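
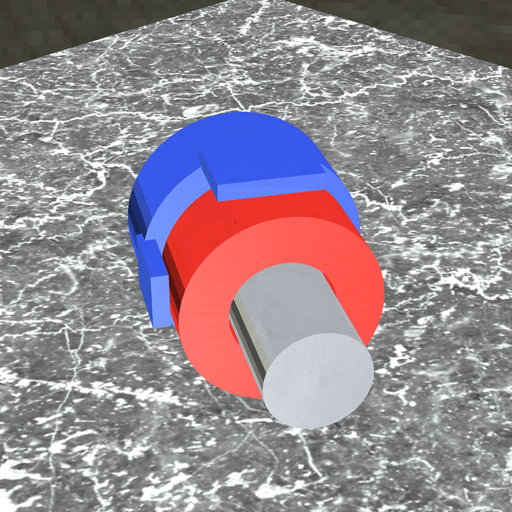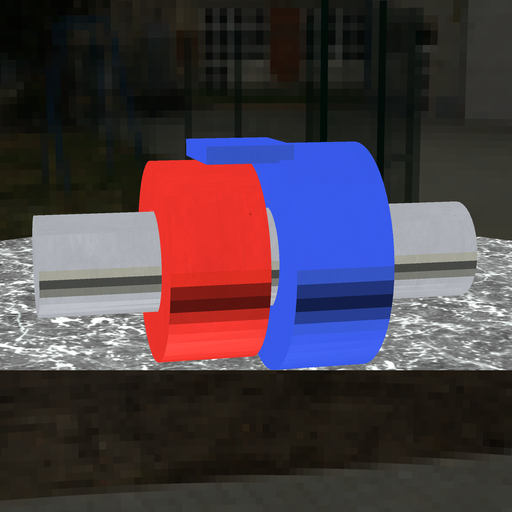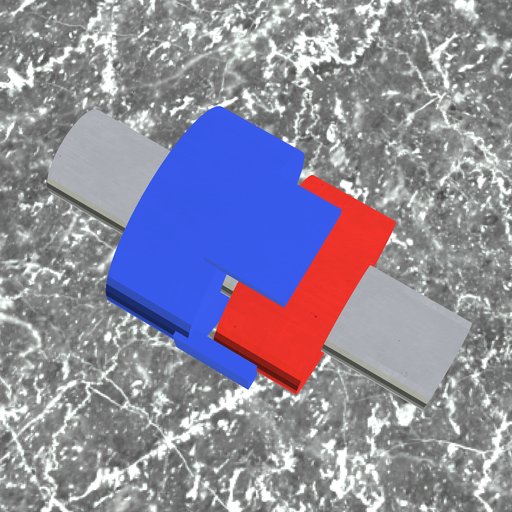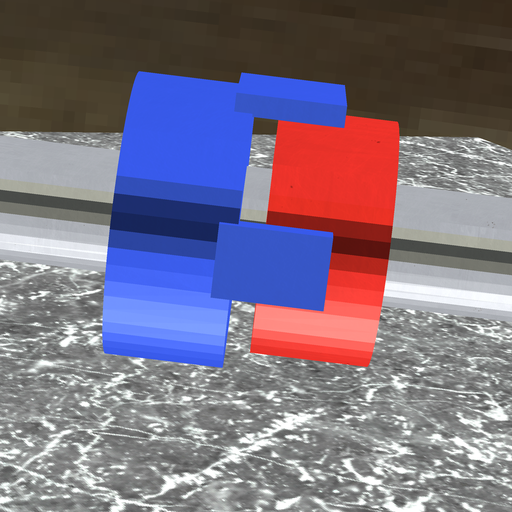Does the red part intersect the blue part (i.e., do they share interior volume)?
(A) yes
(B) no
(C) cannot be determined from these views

(B) no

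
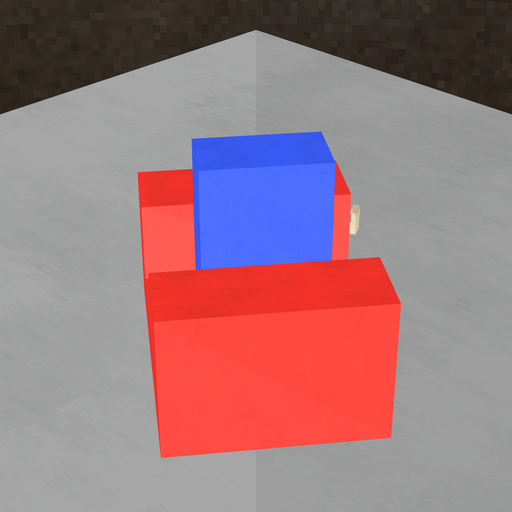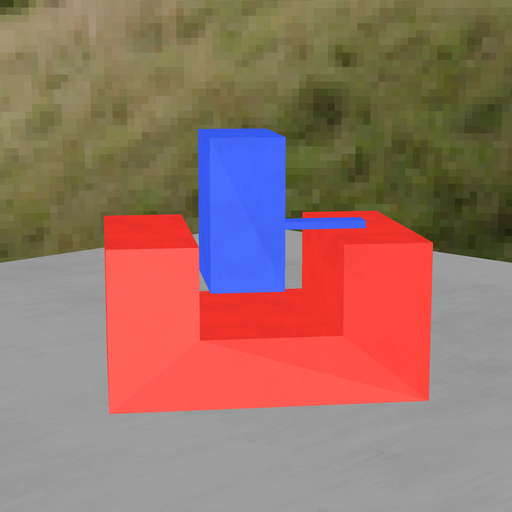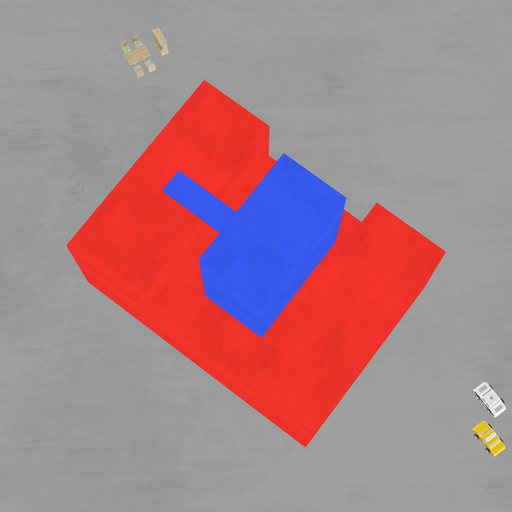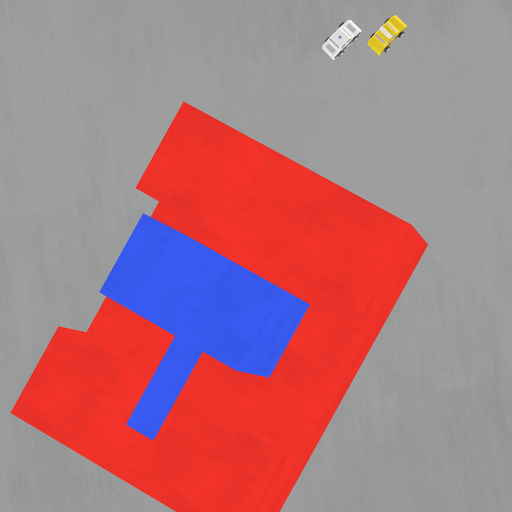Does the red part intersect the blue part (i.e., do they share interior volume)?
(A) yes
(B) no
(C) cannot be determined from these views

(B) no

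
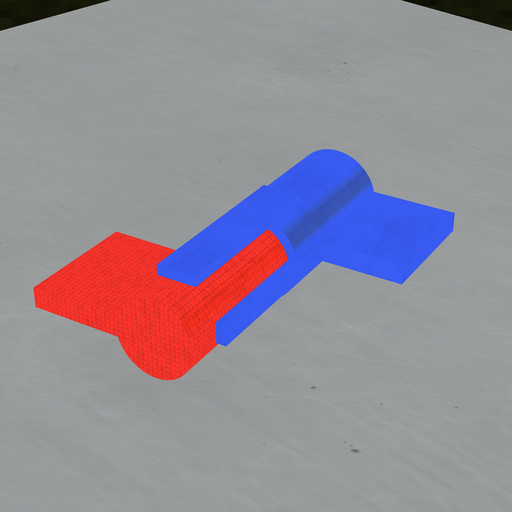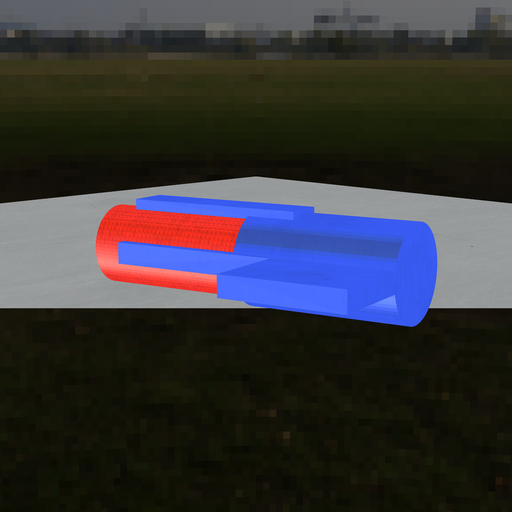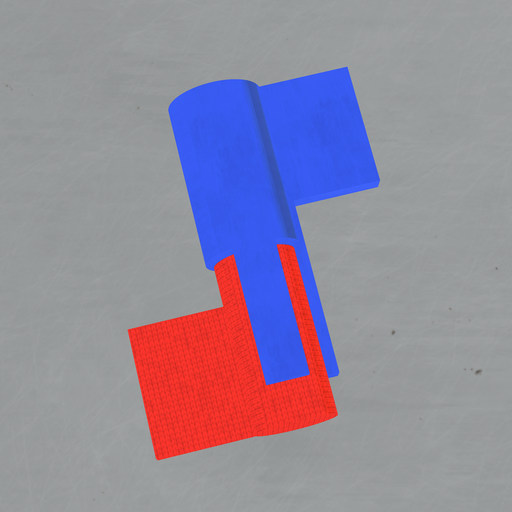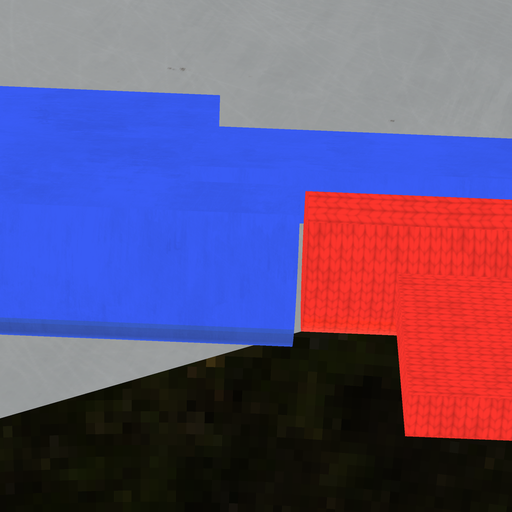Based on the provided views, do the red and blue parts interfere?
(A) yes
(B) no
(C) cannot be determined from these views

(B) no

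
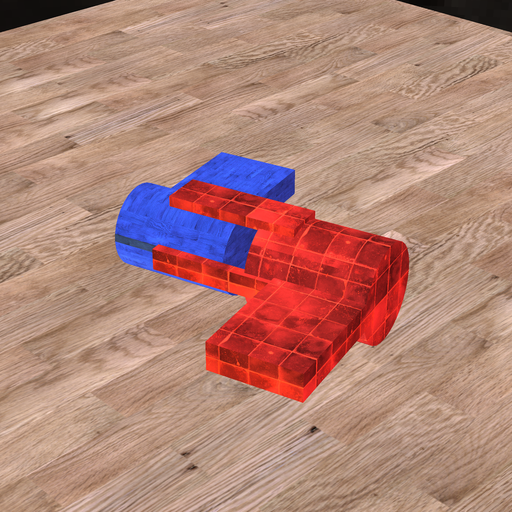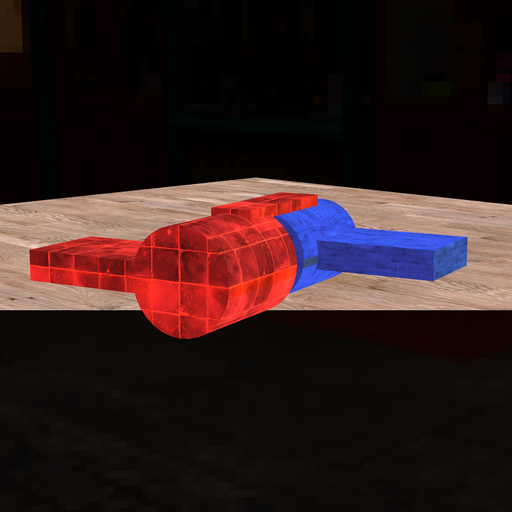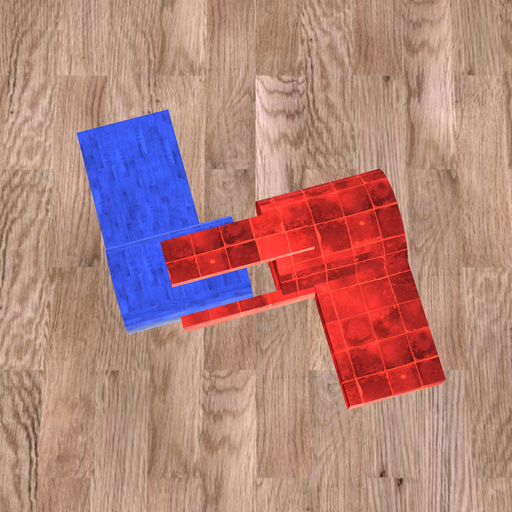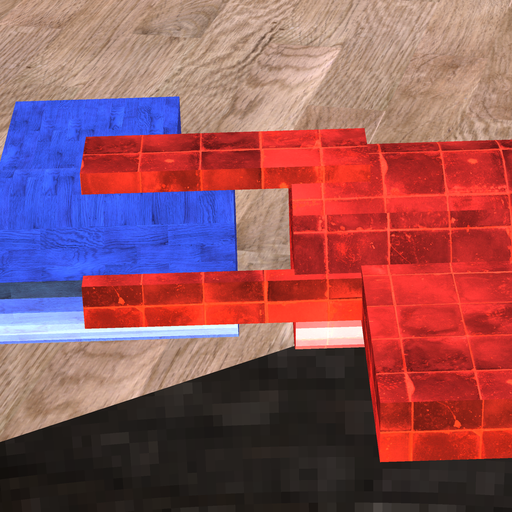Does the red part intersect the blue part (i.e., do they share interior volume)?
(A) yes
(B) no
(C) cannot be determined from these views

(B) no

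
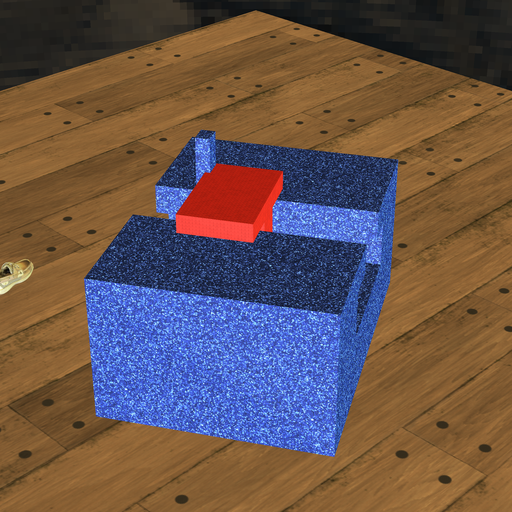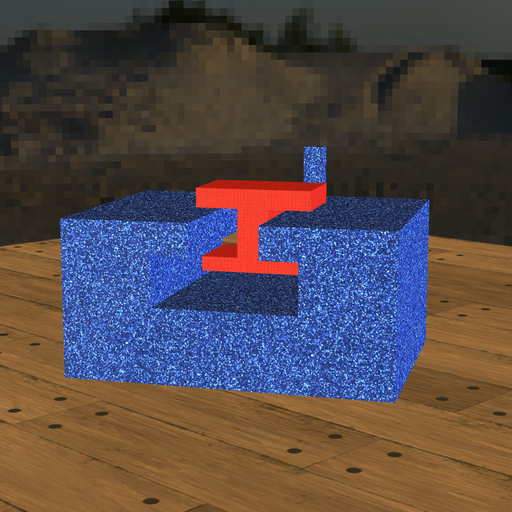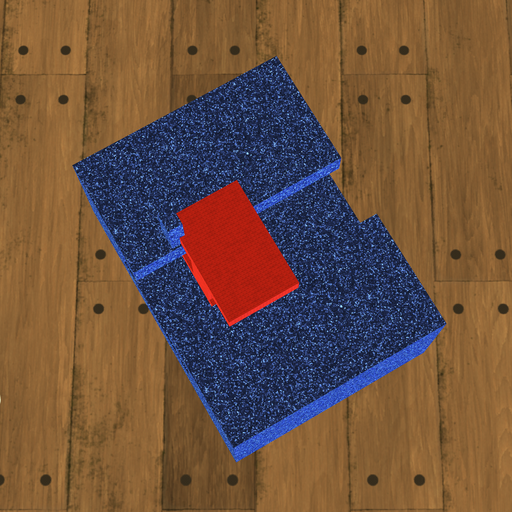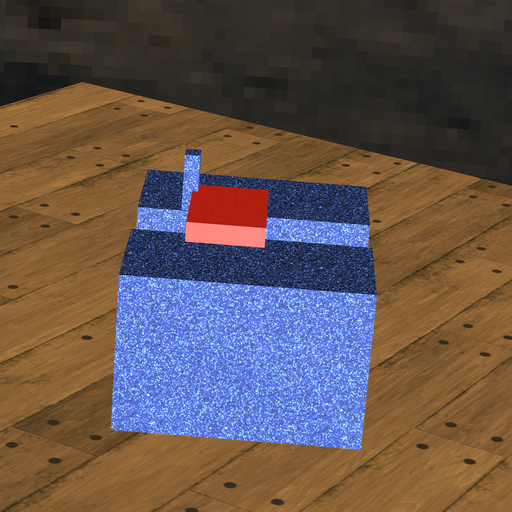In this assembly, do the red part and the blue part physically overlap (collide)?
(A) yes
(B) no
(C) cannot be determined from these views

(A) yes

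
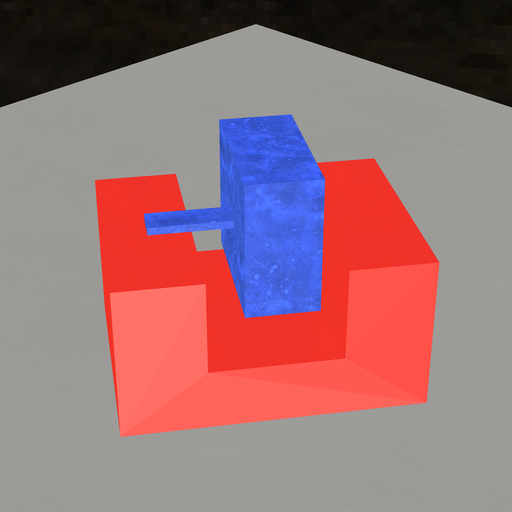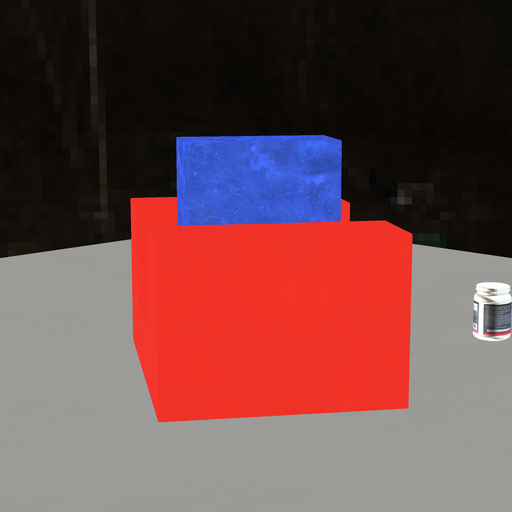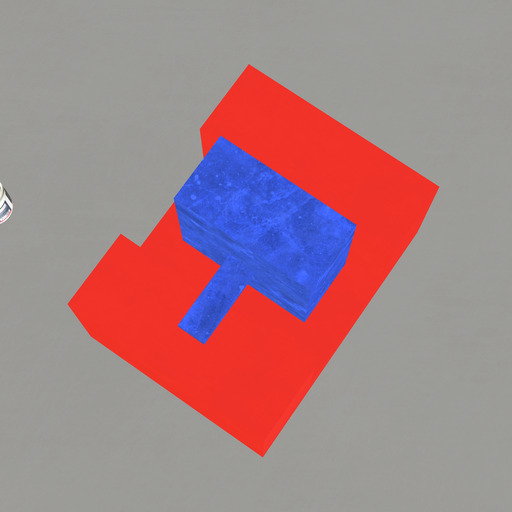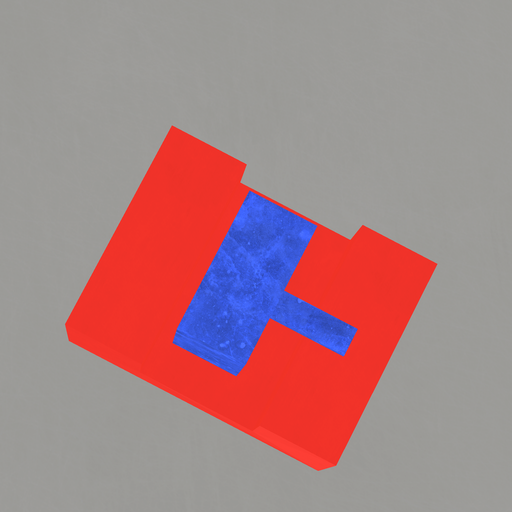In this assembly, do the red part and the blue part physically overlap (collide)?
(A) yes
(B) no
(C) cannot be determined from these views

(B) no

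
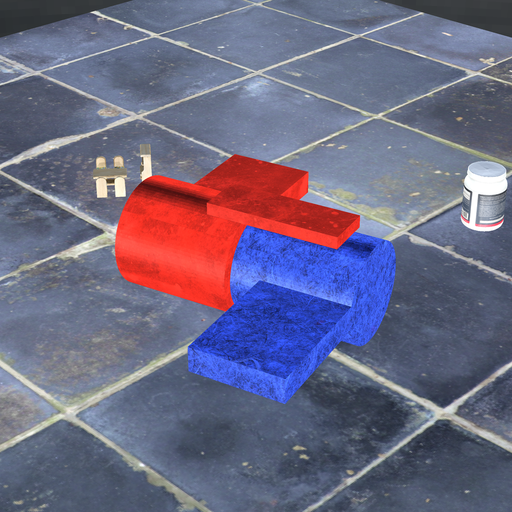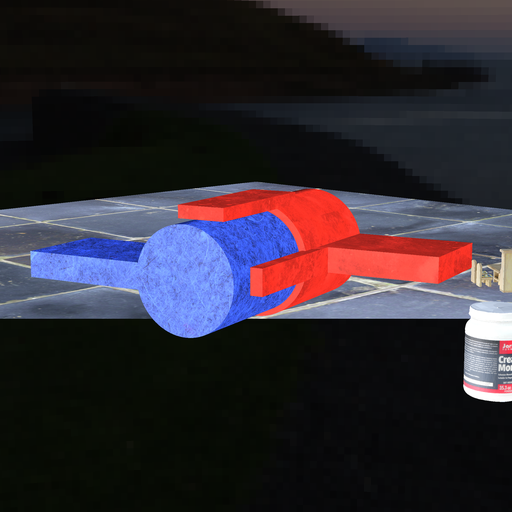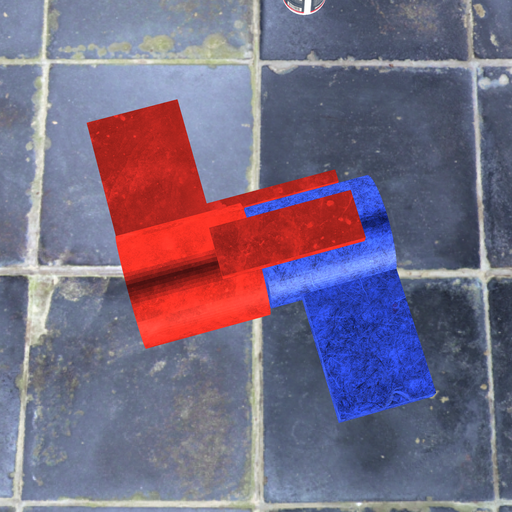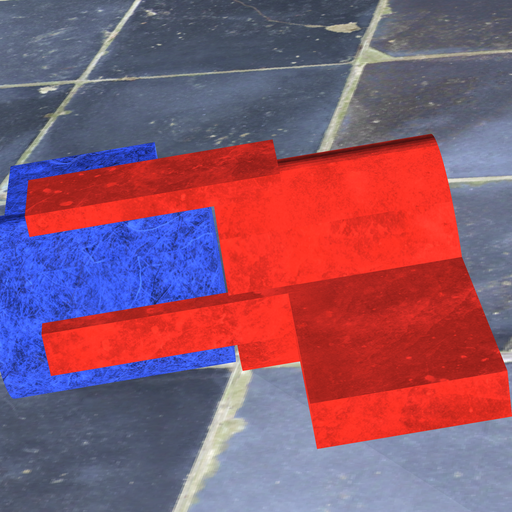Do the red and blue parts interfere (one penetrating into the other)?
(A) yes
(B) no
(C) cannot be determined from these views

(B) no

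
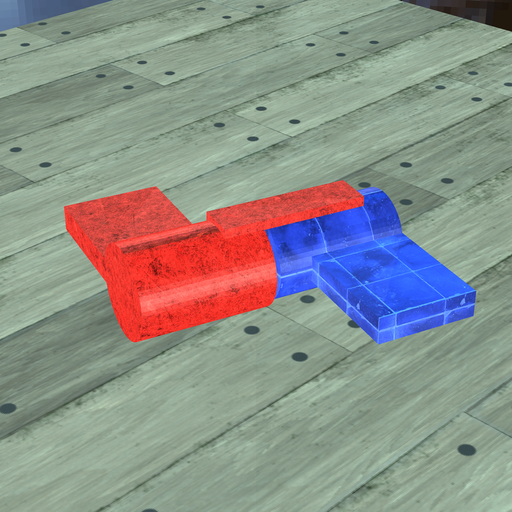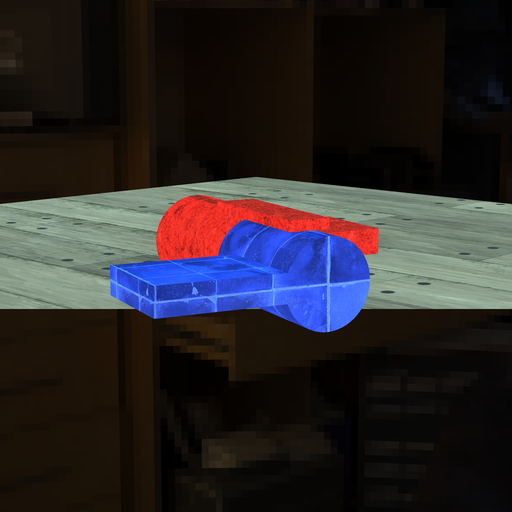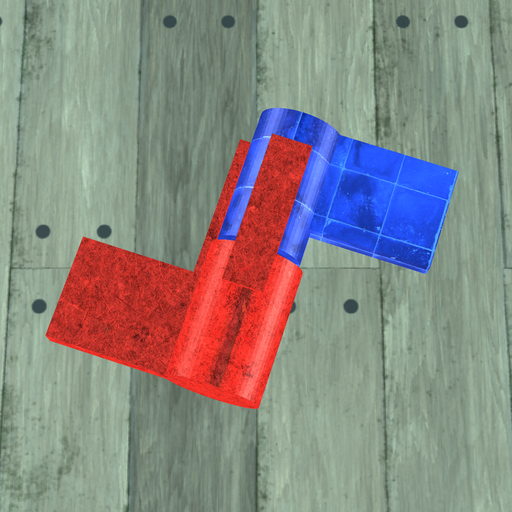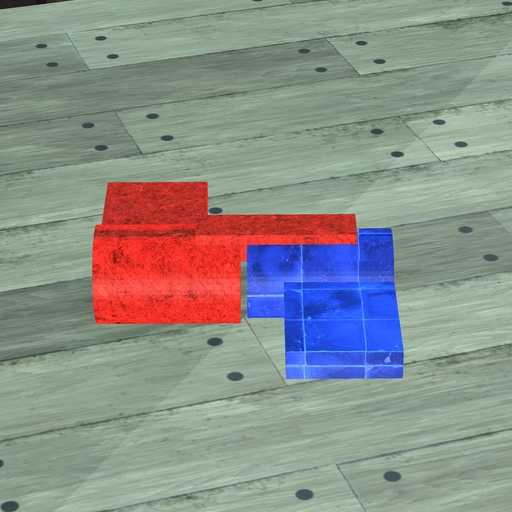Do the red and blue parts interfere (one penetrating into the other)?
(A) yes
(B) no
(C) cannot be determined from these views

(B) no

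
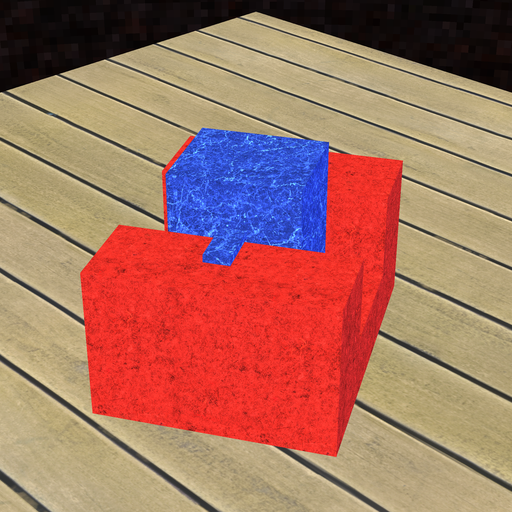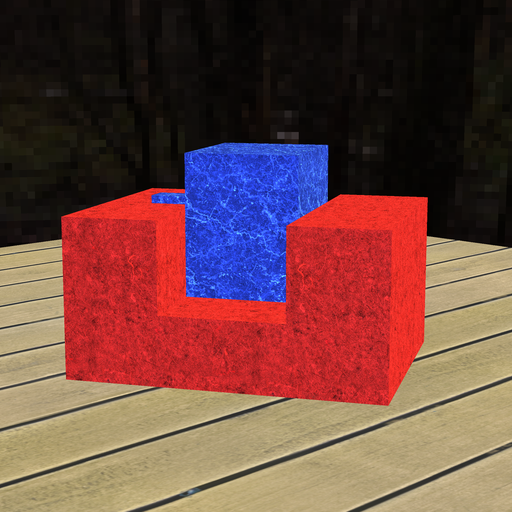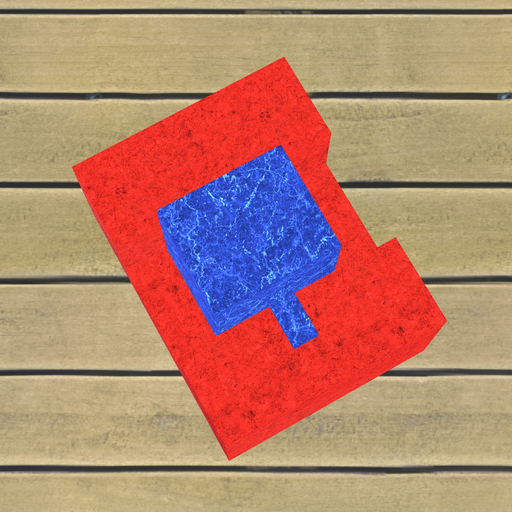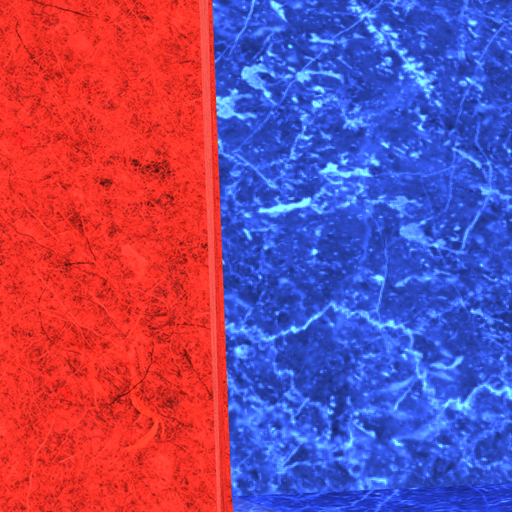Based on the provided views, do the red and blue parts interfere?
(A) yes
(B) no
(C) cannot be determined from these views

(B) no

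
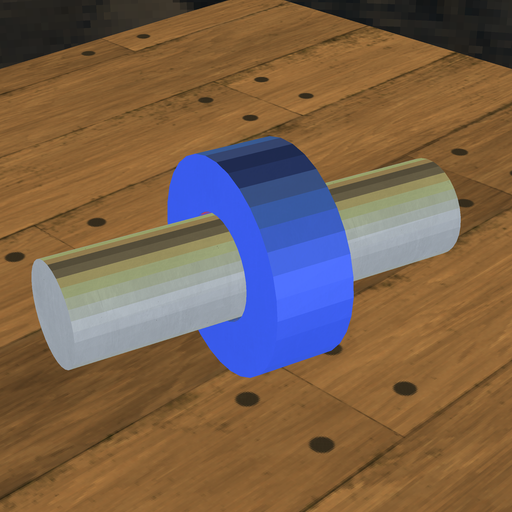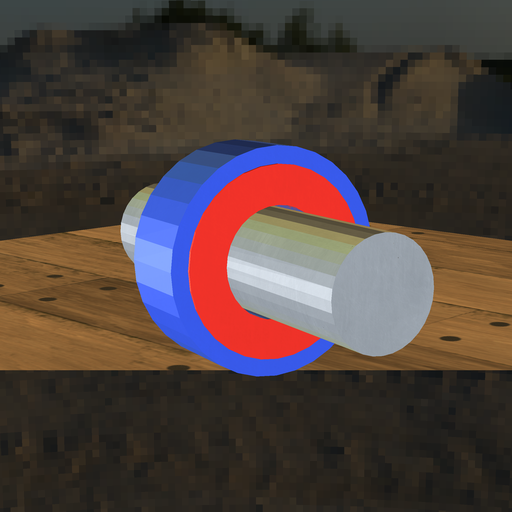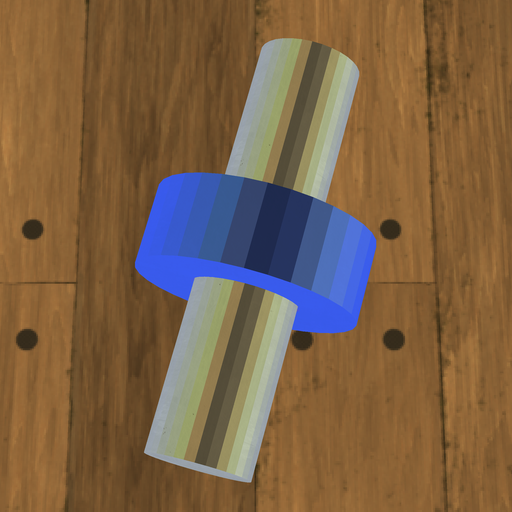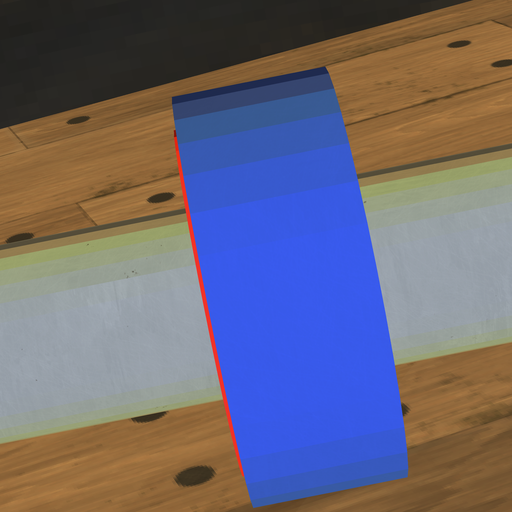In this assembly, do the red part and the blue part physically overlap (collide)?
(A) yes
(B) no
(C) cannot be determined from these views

(A) yes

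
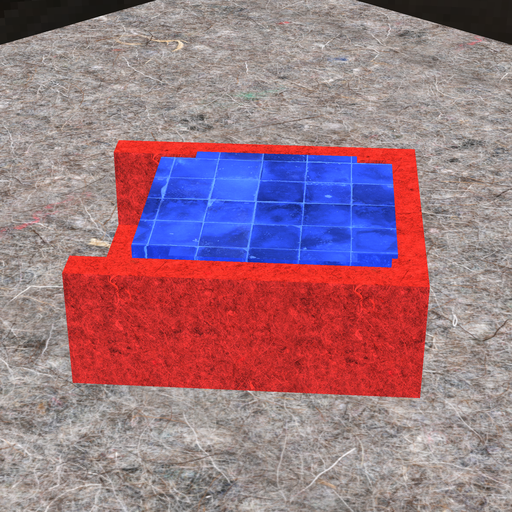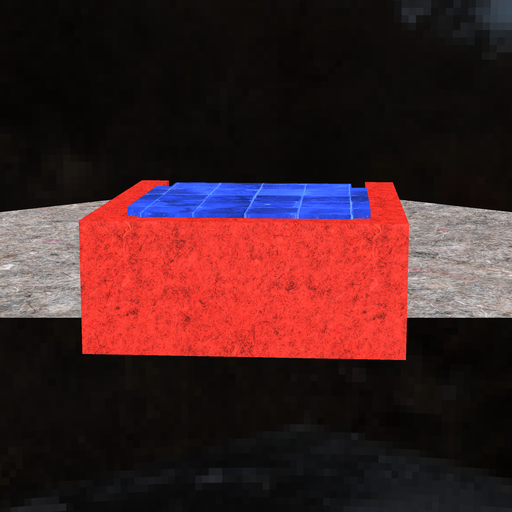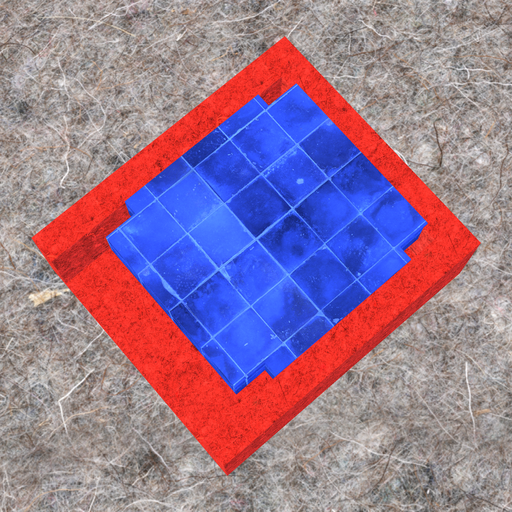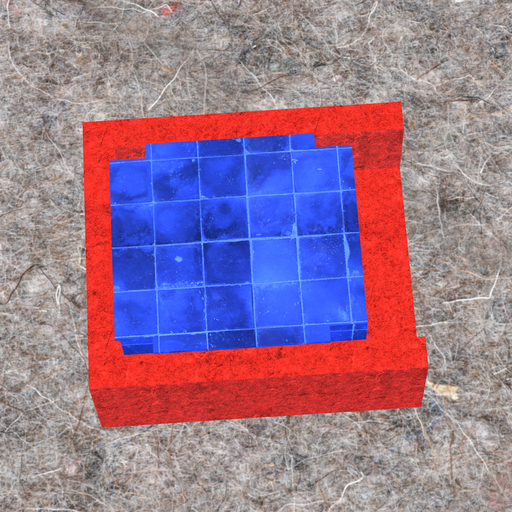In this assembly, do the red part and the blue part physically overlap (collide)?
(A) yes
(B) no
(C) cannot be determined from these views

(A) yes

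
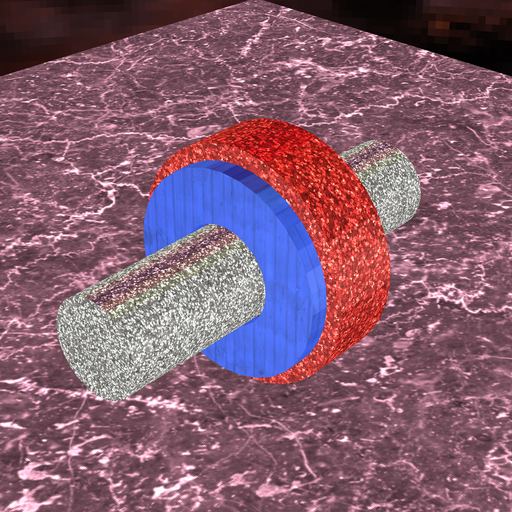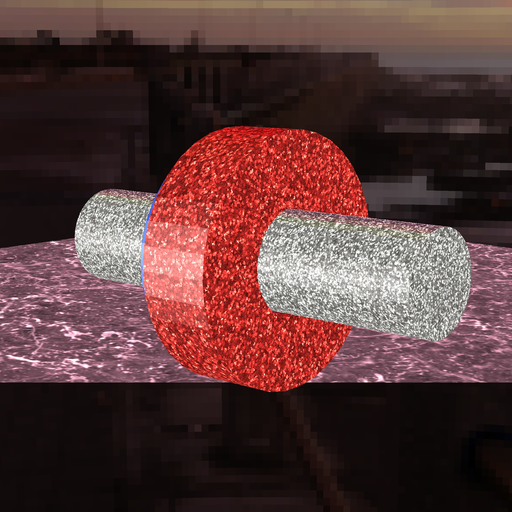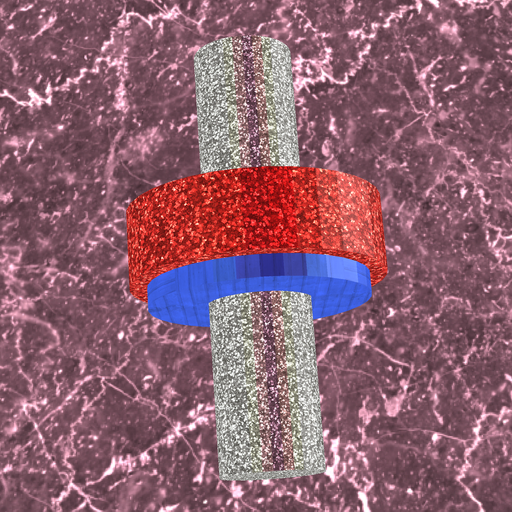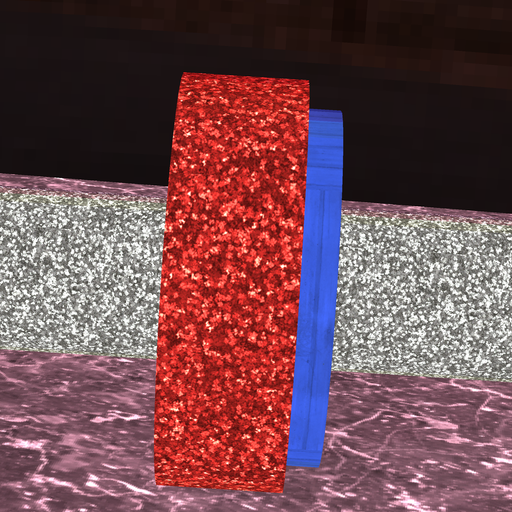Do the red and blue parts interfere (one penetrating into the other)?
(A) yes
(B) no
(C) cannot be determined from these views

(A) yes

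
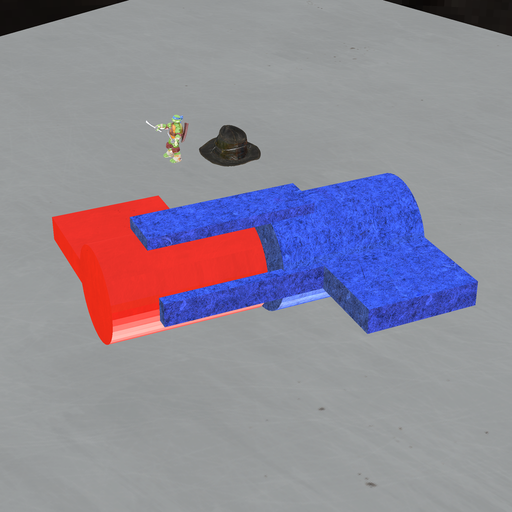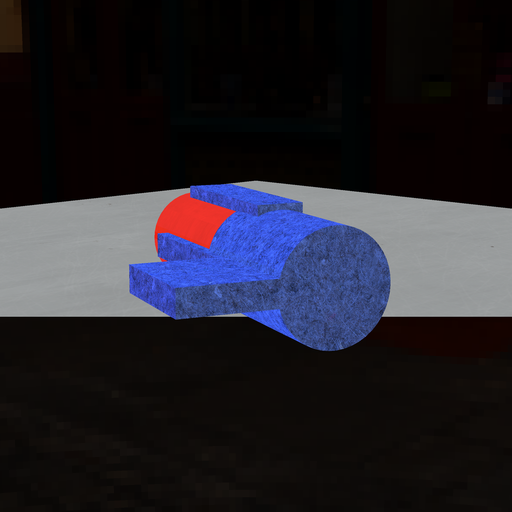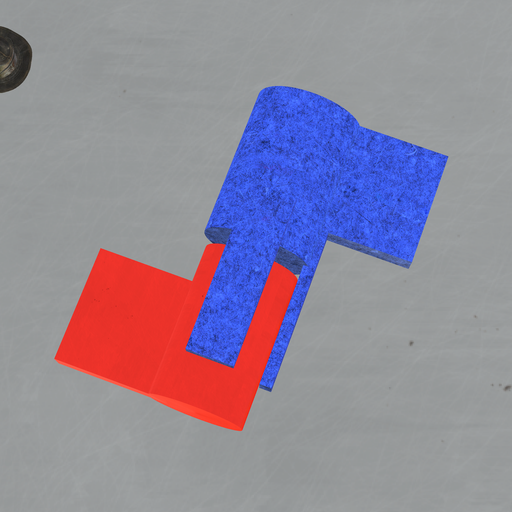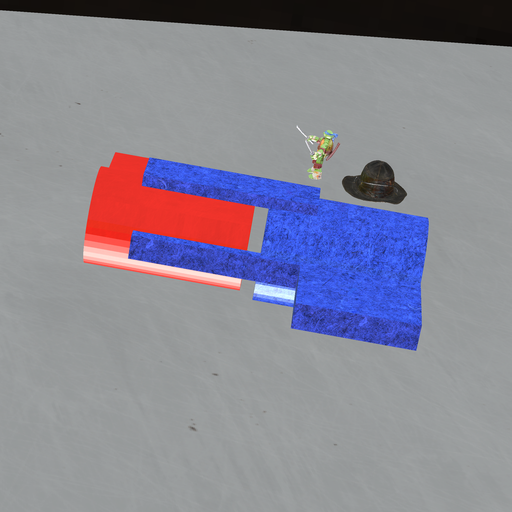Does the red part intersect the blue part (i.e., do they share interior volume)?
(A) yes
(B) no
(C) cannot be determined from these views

(B) no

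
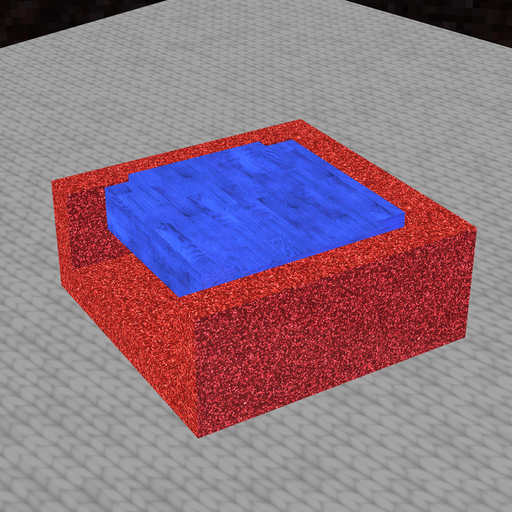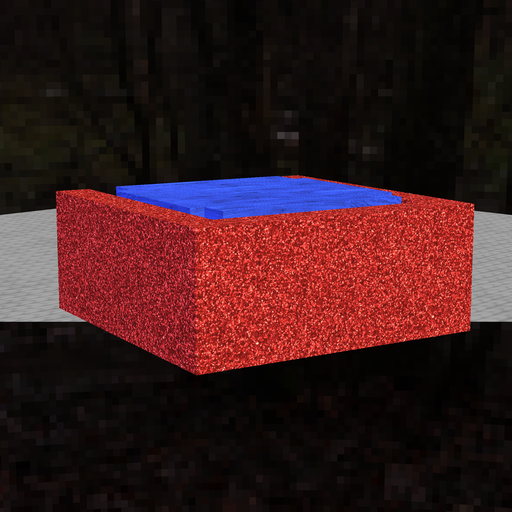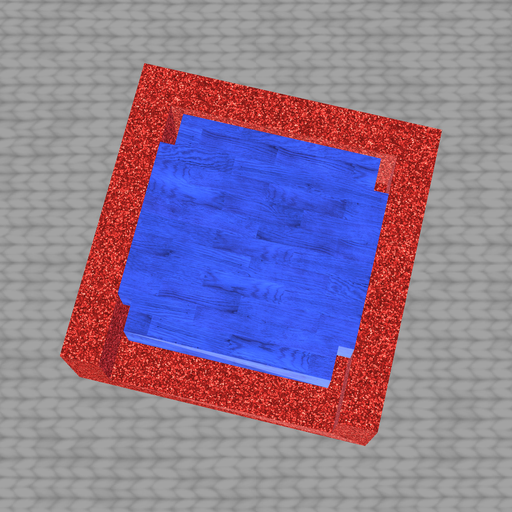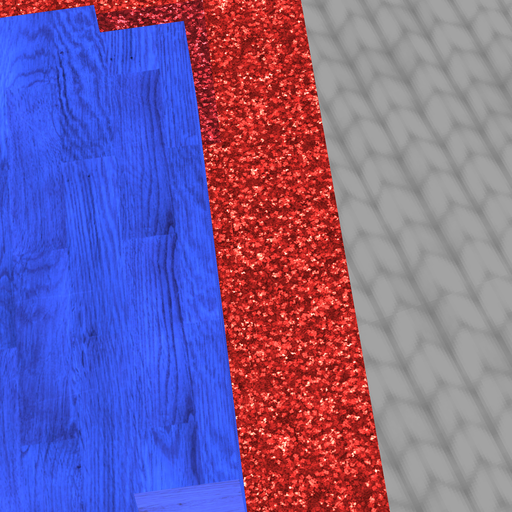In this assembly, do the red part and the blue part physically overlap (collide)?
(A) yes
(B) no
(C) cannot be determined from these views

(B) no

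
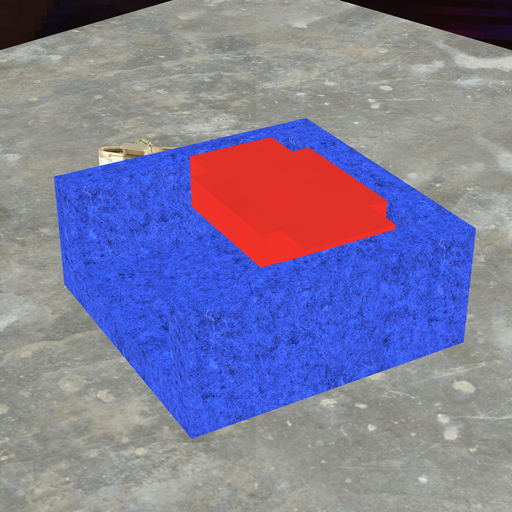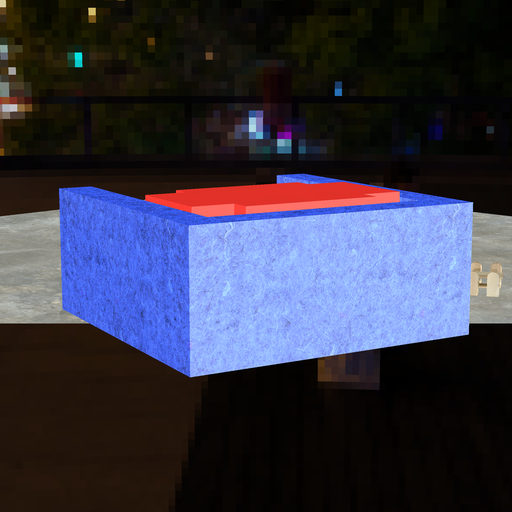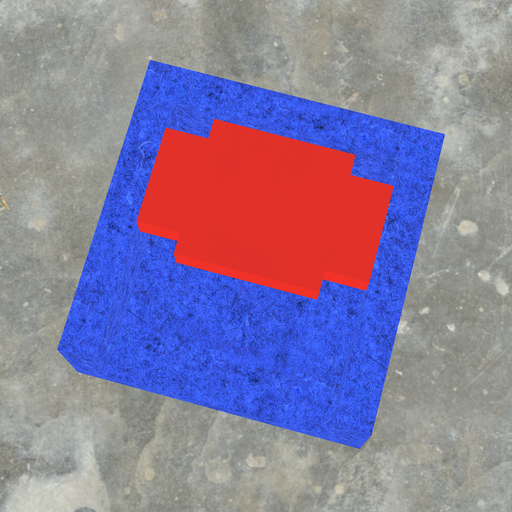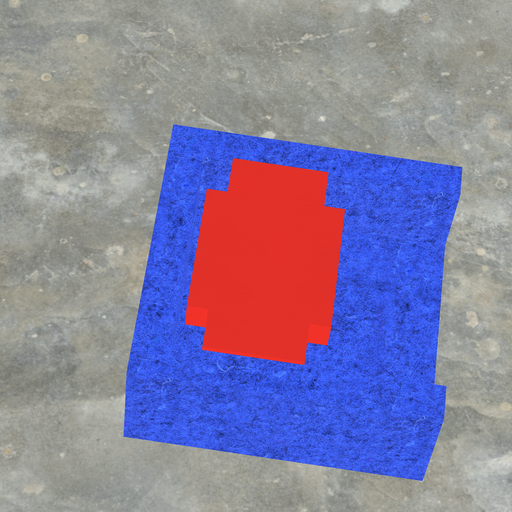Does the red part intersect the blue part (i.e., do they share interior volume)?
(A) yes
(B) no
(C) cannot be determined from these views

(B) no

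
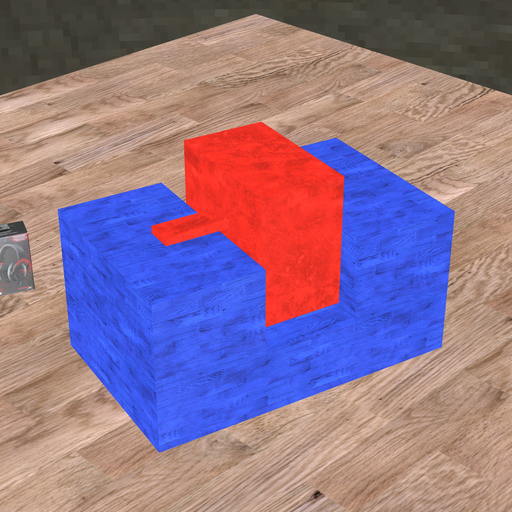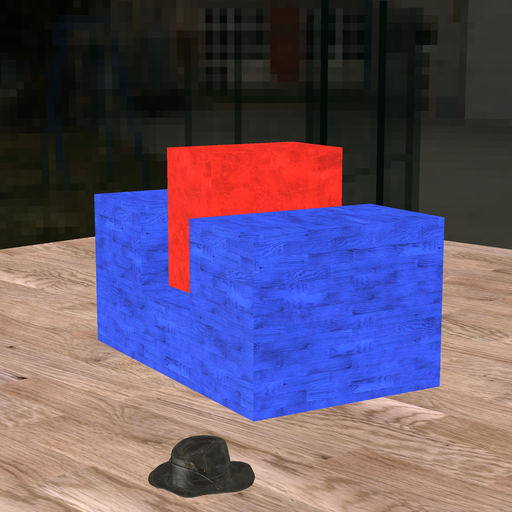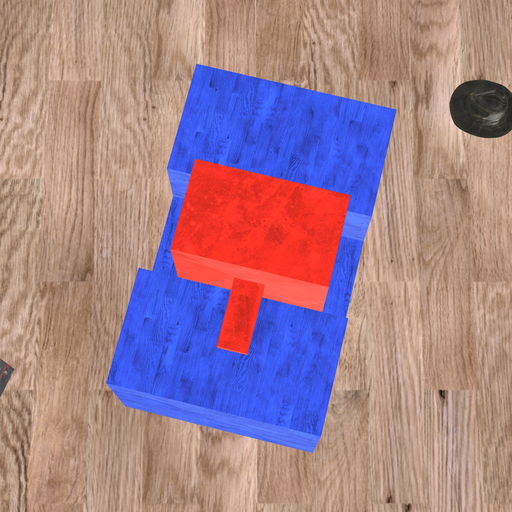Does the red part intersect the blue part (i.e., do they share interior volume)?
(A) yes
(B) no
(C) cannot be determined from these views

(B) no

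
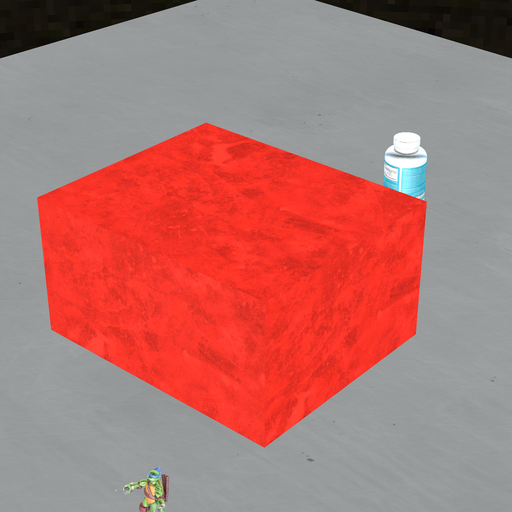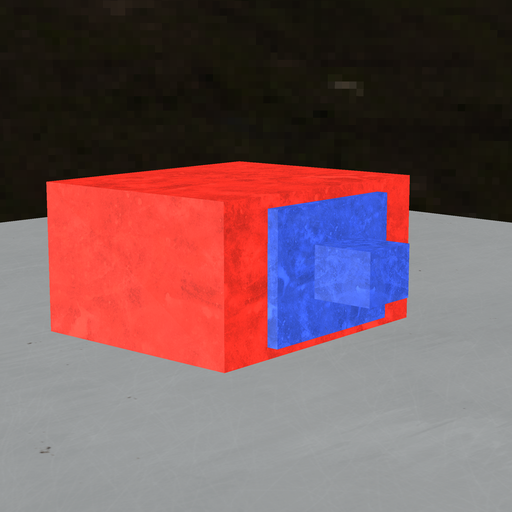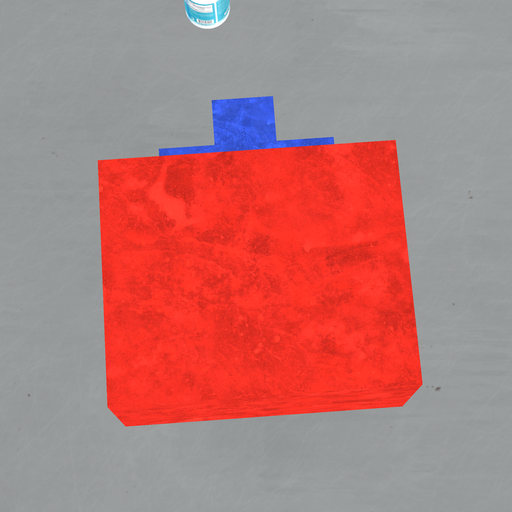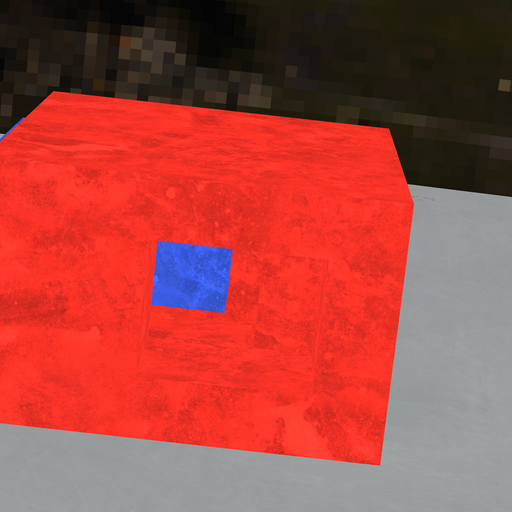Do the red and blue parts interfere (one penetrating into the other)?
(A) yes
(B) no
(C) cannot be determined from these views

(B) no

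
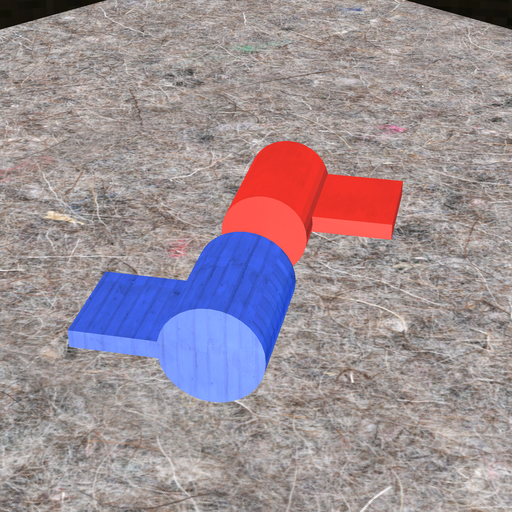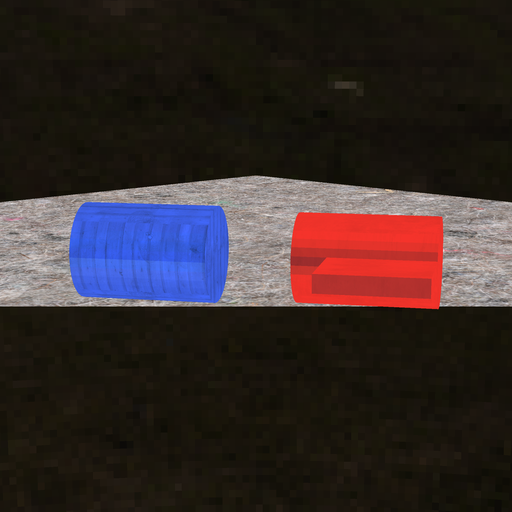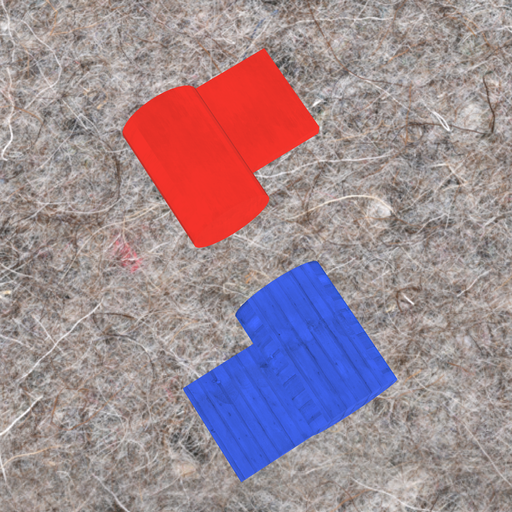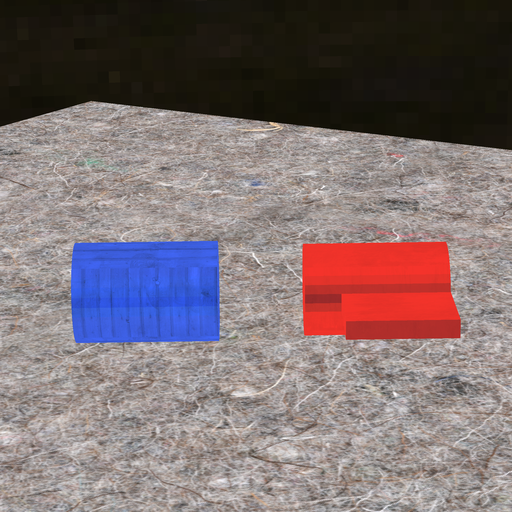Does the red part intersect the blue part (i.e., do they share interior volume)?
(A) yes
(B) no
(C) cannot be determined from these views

(B) no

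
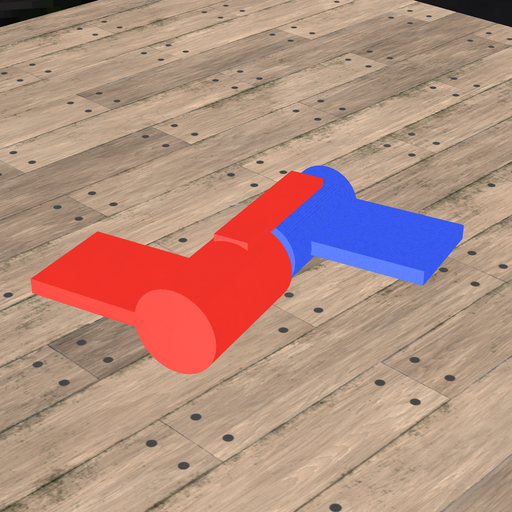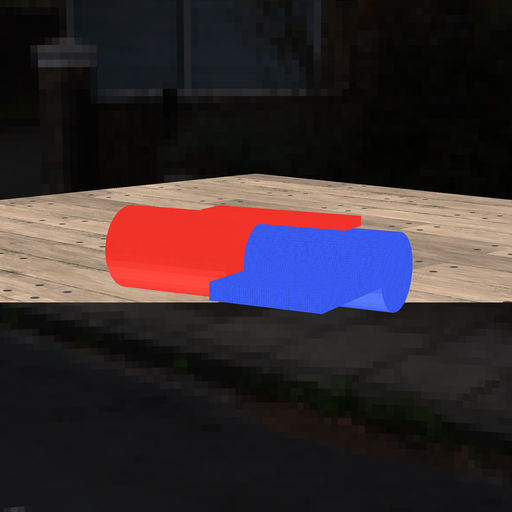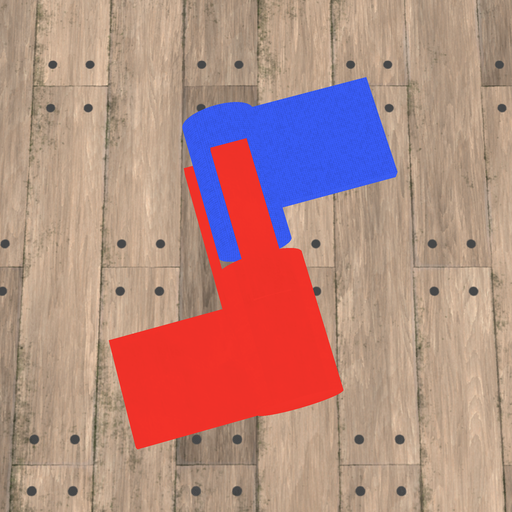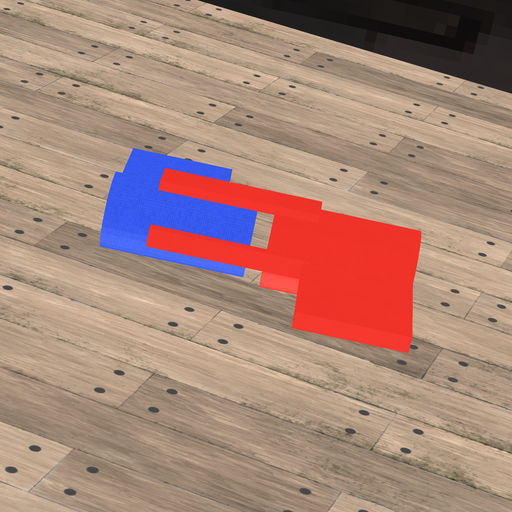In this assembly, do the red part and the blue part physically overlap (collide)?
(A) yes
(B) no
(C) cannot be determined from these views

(B) no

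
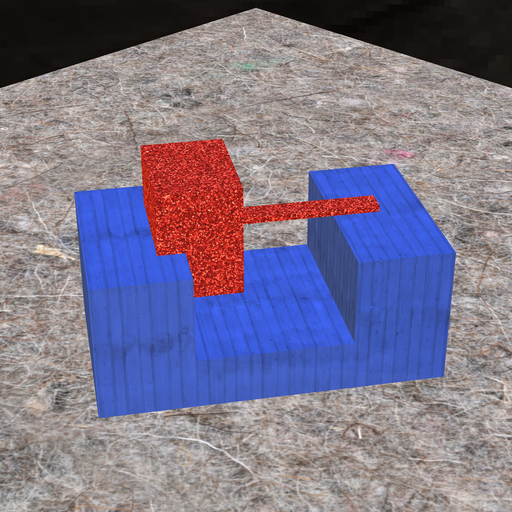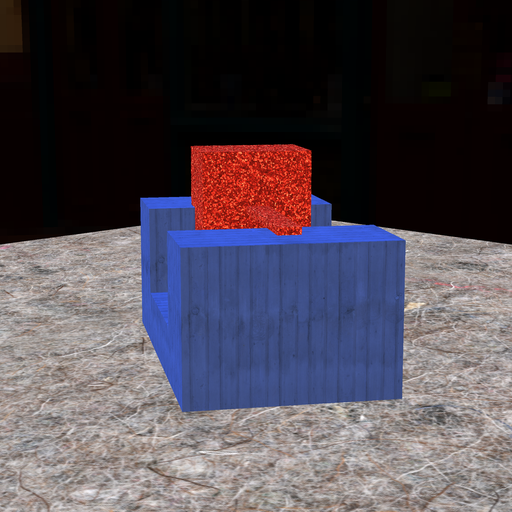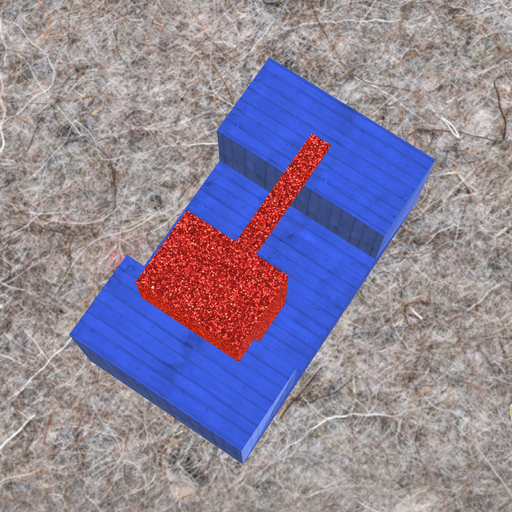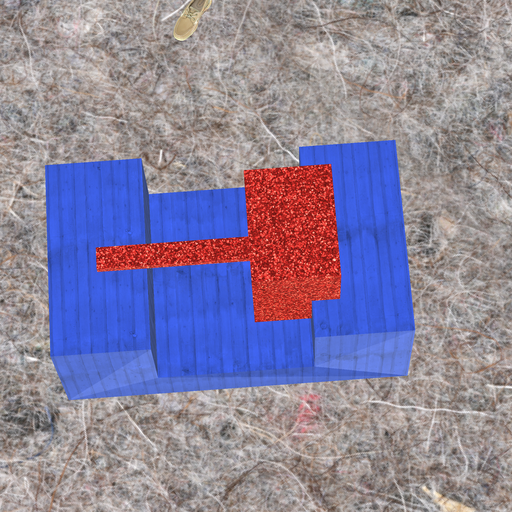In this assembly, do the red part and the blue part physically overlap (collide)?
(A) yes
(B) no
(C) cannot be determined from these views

(A) yes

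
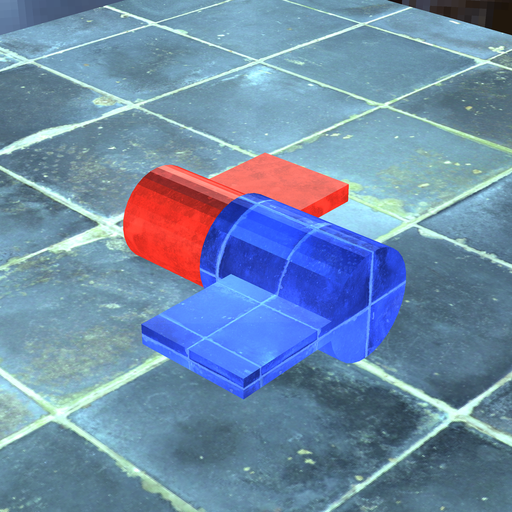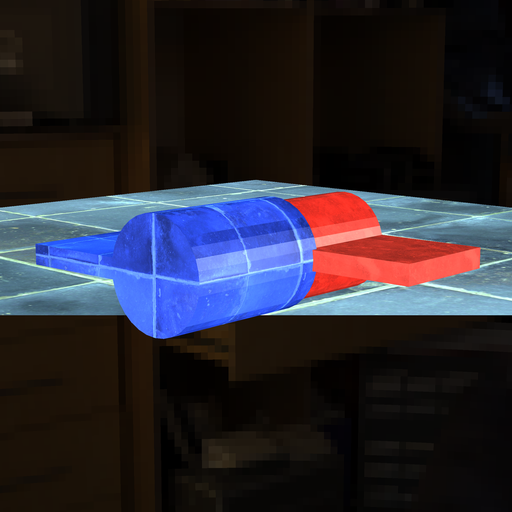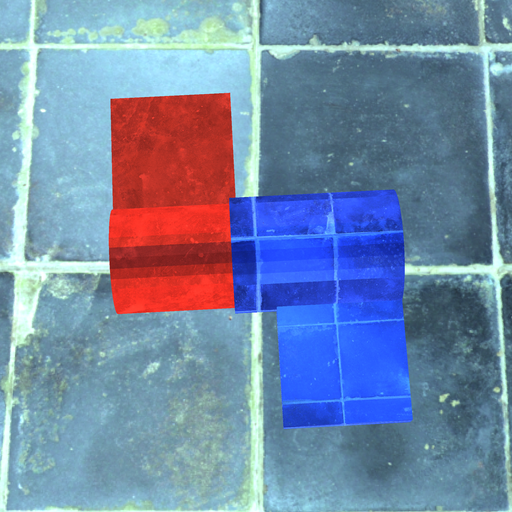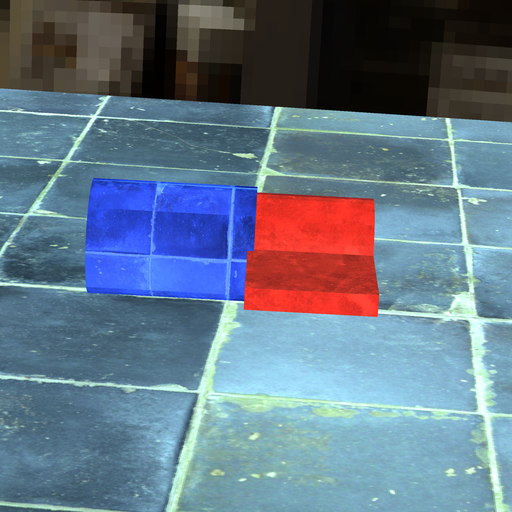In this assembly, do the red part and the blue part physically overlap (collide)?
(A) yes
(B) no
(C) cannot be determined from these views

(A) yes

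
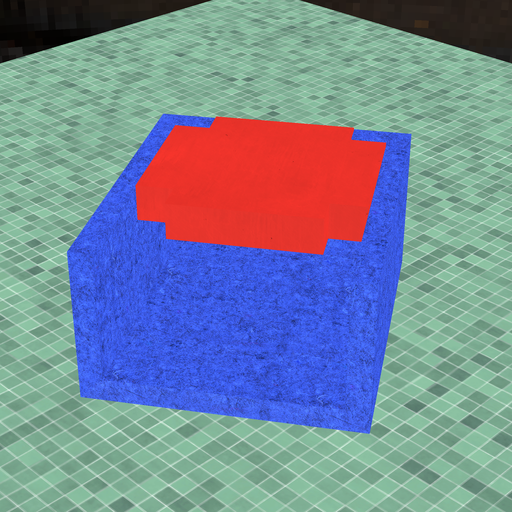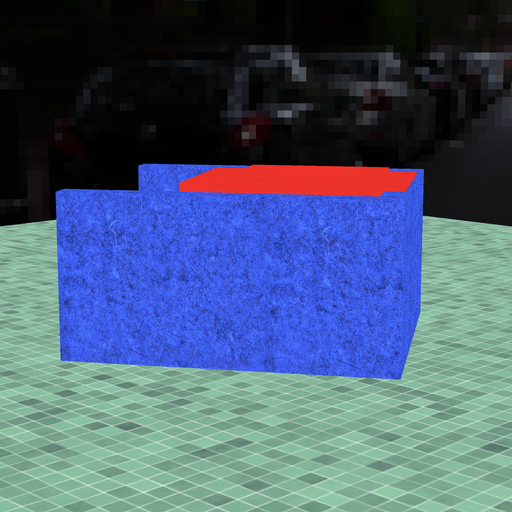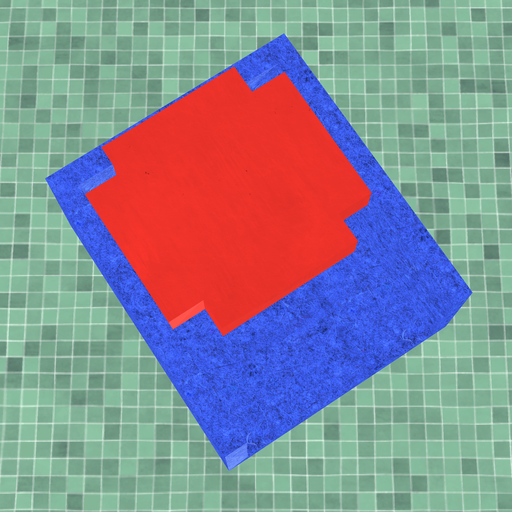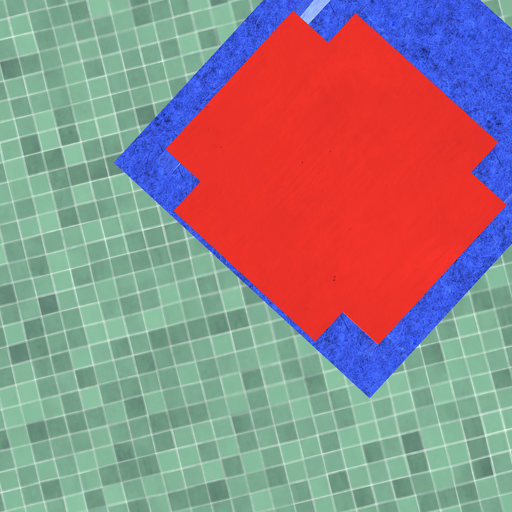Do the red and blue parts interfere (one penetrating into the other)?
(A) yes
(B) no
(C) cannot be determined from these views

(A) yes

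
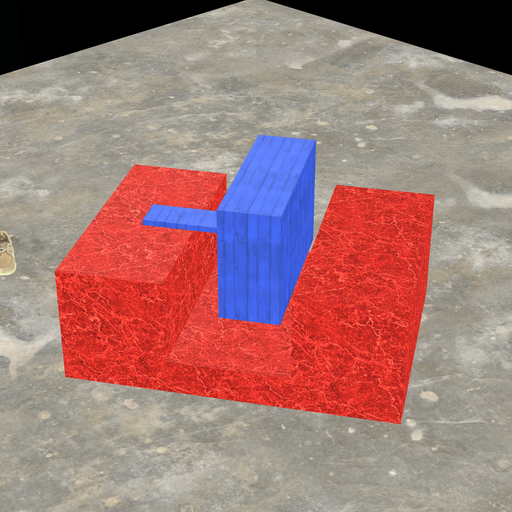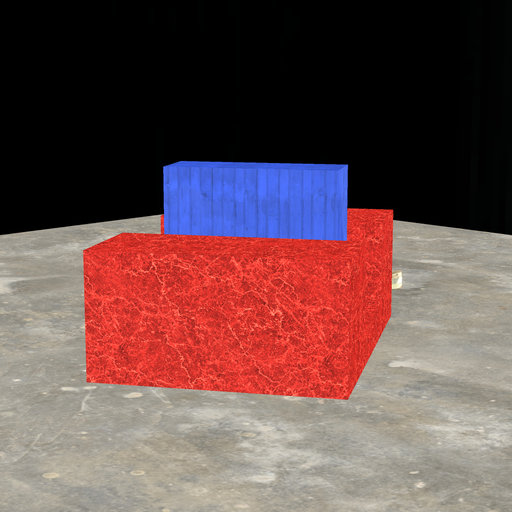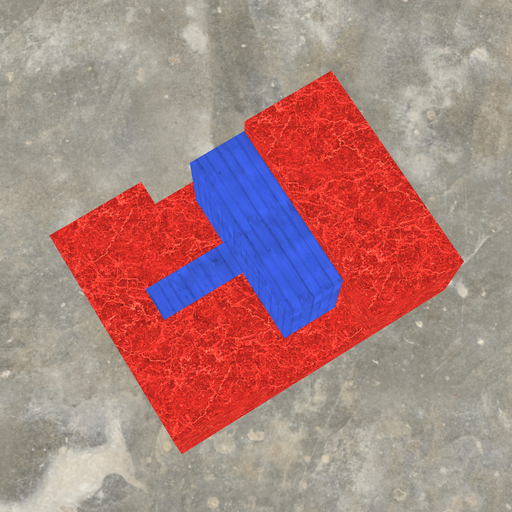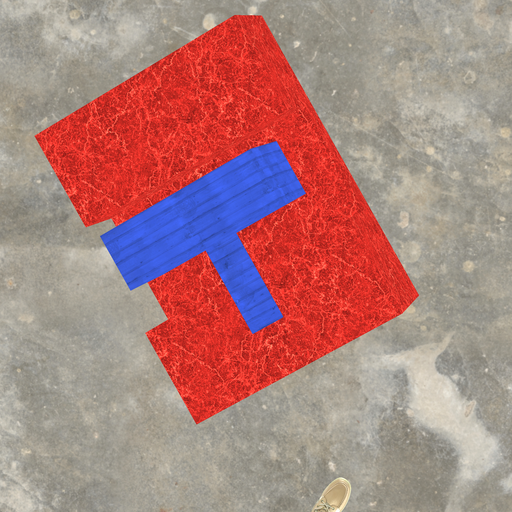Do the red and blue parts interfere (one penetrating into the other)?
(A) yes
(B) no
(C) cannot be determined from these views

(B) no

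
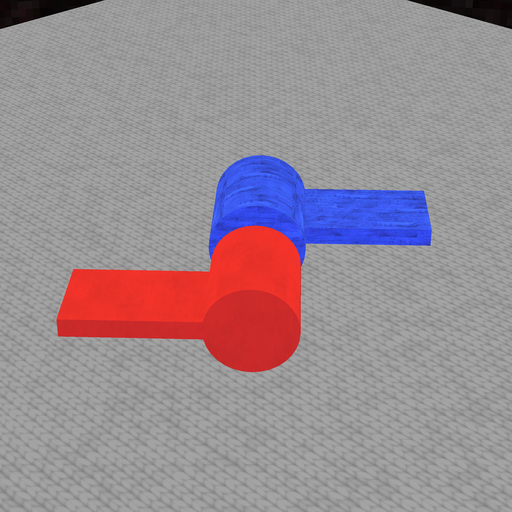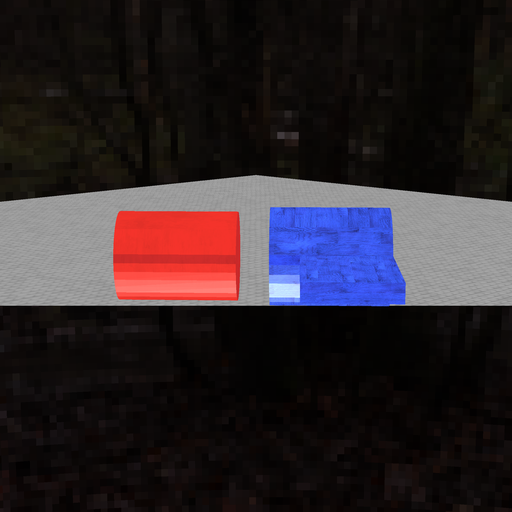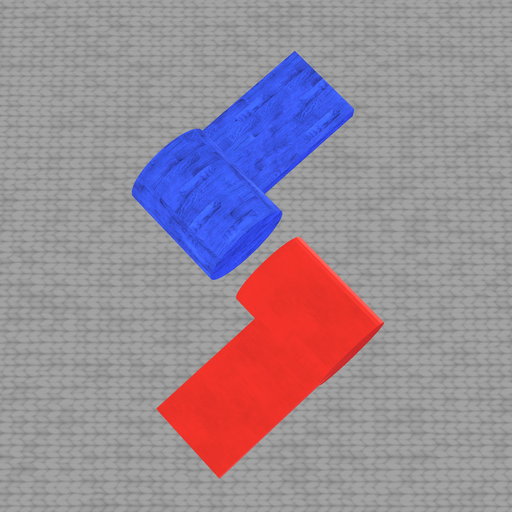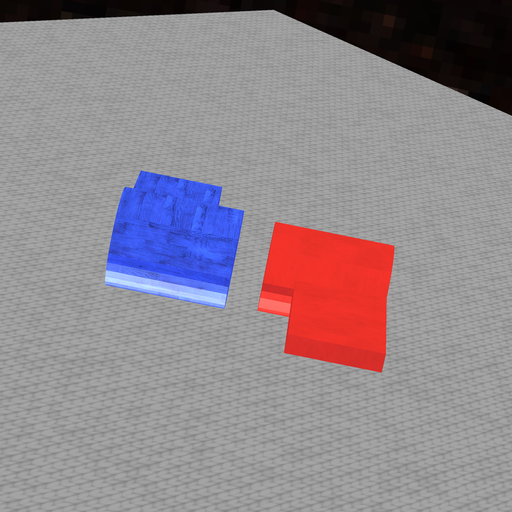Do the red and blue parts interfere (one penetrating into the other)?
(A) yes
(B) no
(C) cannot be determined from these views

(B) no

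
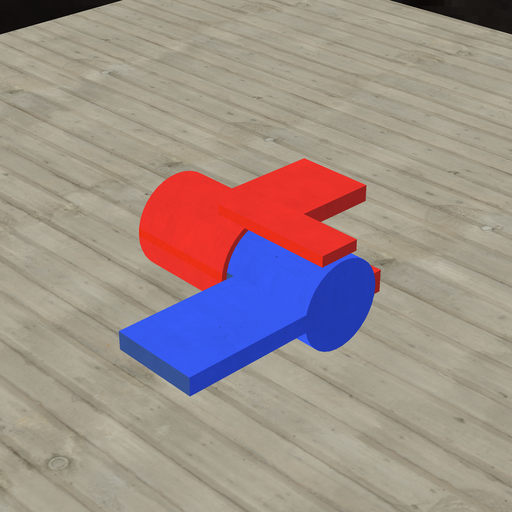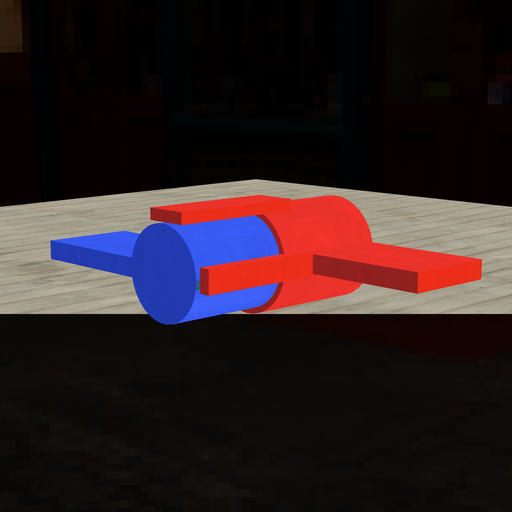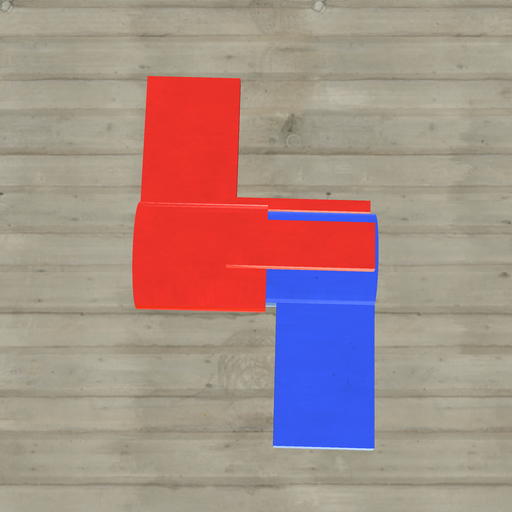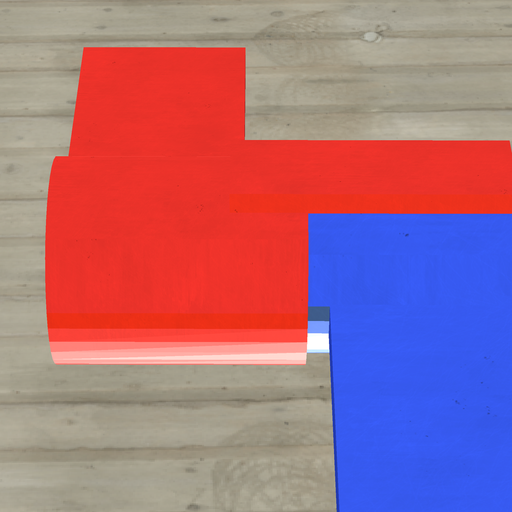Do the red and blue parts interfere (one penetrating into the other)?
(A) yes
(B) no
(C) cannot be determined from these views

(A) yes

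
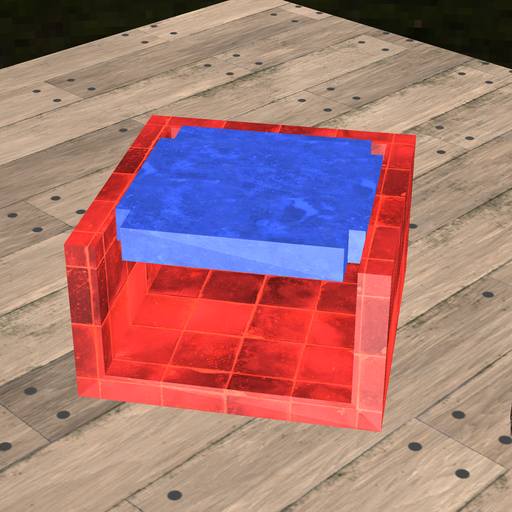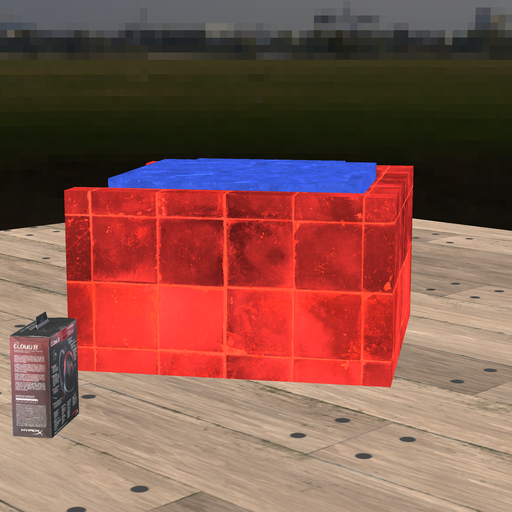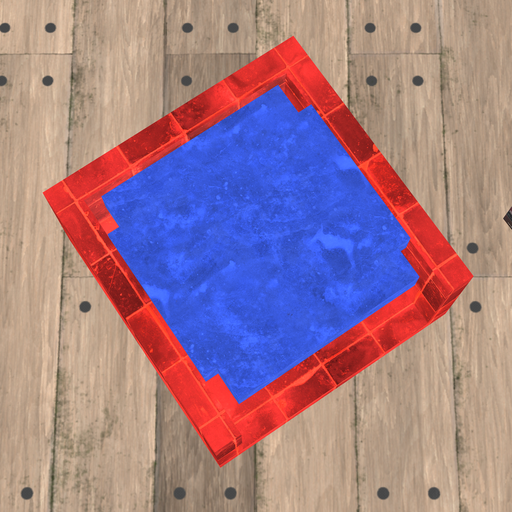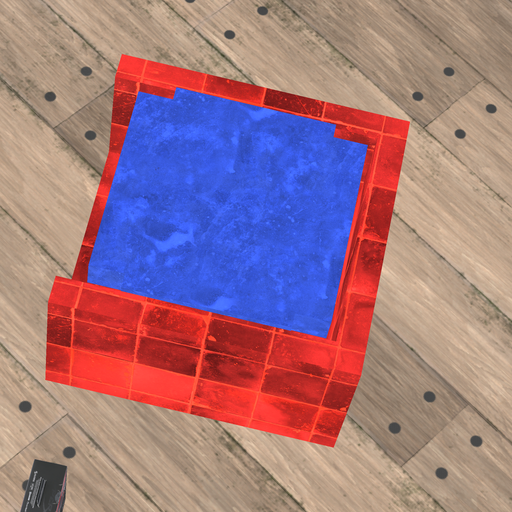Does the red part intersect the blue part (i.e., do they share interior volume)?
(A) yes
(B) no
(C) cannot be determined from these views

(B) no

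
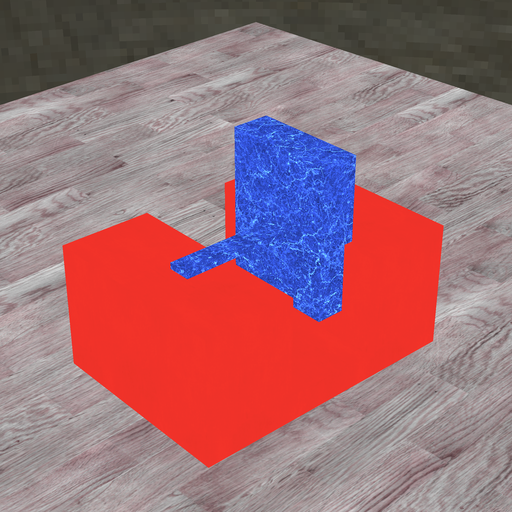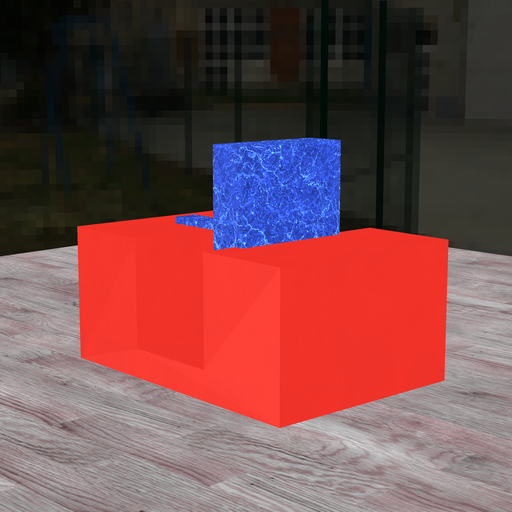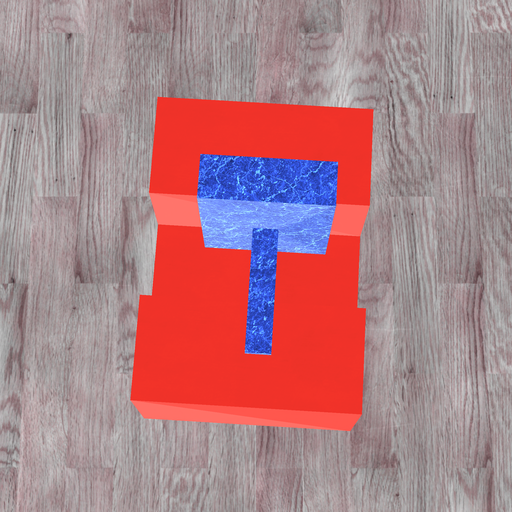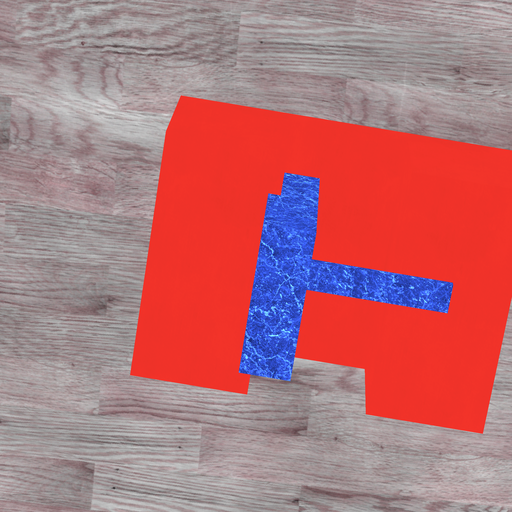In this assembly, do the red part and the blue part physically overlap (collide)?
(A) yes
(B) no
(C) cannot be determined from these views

(A) yes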